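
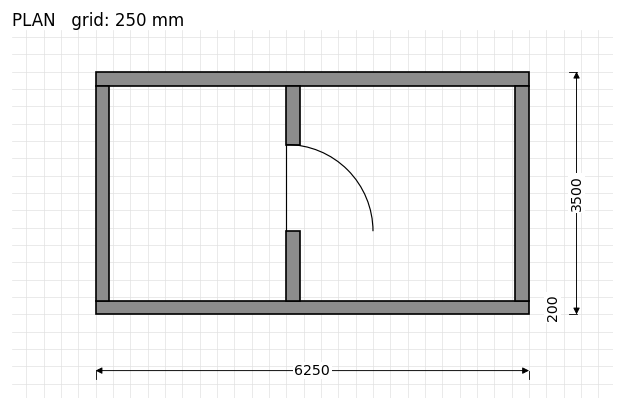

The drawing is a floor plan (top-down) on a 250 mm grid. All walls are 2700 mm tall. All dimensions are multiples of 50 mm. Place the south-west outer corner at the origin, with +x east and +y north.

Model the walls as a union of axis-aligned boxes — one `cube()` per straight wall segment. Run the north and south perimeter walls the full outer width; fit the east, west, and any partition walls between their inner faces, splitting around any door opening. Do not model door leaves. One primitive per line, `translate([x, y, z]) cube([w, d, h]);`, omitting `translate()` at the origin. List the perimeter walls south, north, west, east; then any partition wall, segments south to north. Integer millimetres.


cube([6250, 200, 2700]);
translate([0, 3300, 0]) cube([6250, 200, 2700]);
translate([0, 200, 0]) cube([200, 3100, 2700]);
translate([6050, 200, 0]) cube([200, 3100, 2700]);
translate([2750, 200, 0]) cube([200, 1000, 2700]);
translate([2750, 2450, 0]) cube([200, 850, 2700]);


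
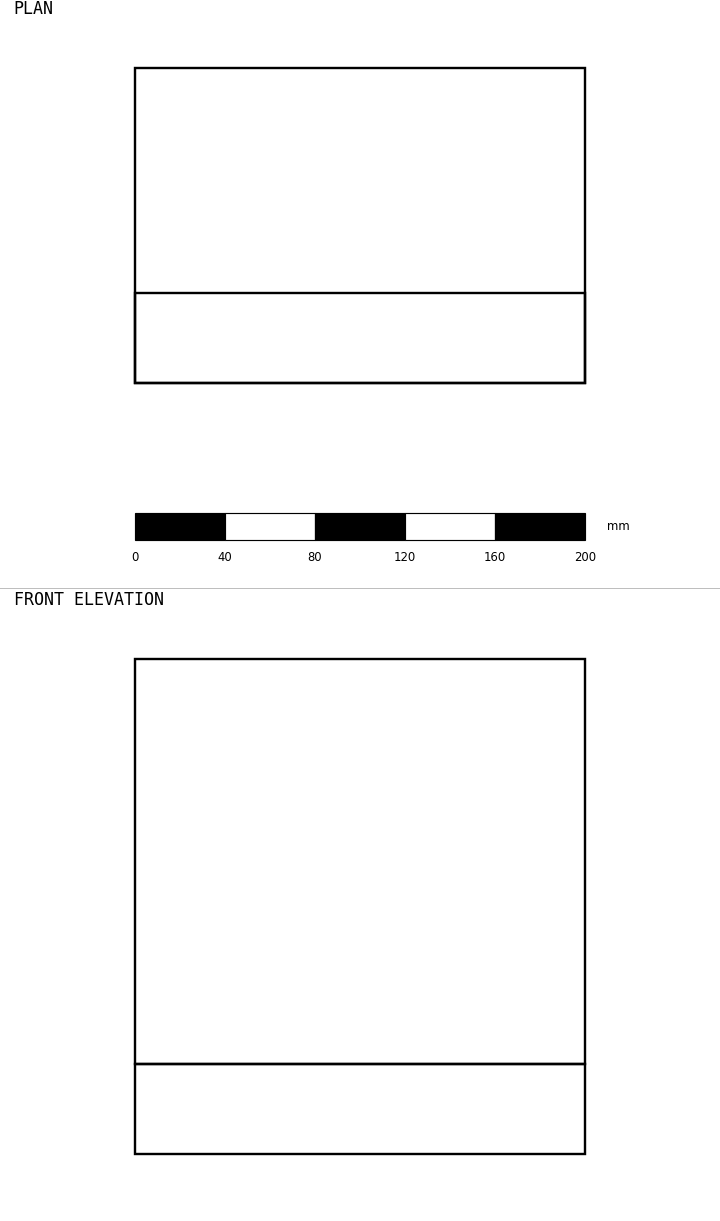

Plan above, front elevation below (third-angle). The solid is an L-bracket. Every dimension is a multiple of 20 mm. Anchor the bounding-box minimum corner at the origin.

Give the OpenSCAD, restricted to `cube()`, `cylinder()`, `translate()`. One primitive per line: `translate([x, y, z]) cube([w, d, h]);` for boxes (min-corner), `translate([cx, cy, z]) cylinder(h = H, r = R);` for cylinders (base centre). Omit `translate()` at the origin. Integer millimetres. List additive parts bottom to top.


cube([200, 140, 40]);
translate([0, 0, 40]) cube([200, 40, 180]);


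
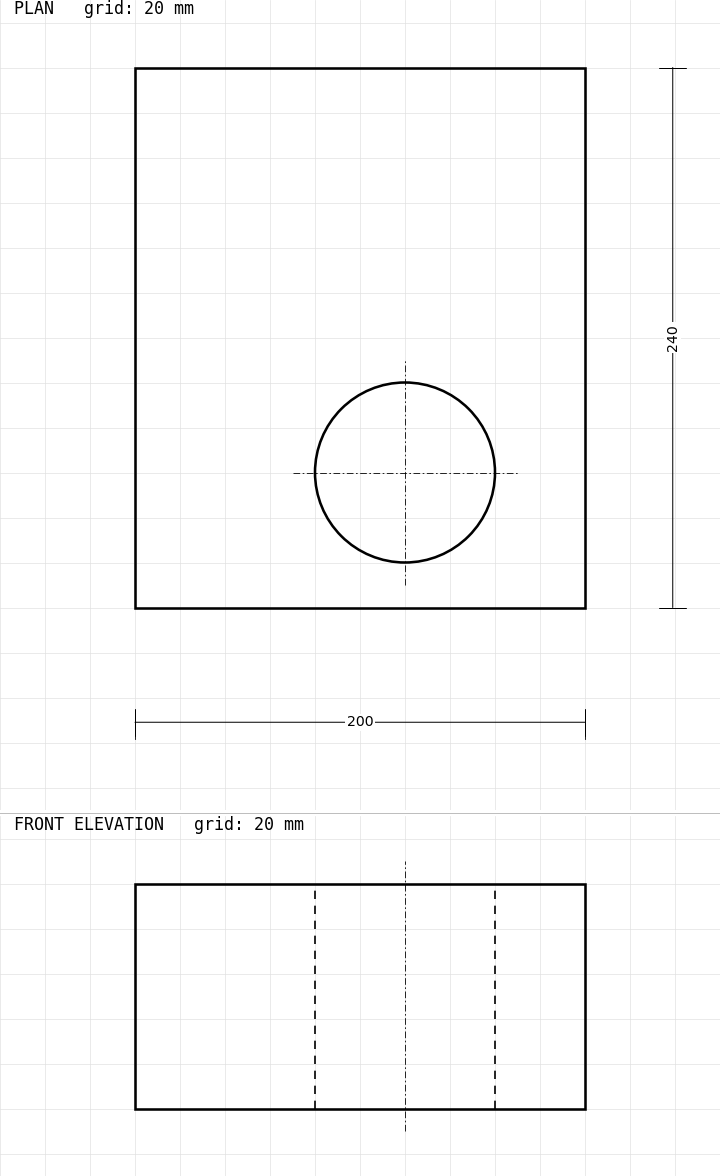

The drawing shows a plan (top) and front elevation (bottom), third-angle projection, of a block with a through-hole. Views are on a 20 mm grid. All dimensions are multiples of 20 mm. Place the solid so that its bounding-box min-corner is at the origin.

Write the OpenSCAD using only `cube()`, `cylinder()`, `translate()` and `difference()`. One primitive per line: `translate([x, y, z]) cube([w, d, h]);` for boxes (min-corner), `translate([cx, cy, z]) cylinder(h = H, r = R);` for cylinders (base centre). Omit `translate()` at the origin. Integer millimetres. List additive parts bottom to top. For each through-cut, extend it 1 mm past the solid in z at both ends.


difference() {
  cube([200, 240, 100]);
  translate([120, 60, -1]) cylinder(h = 102, r = 40);
}


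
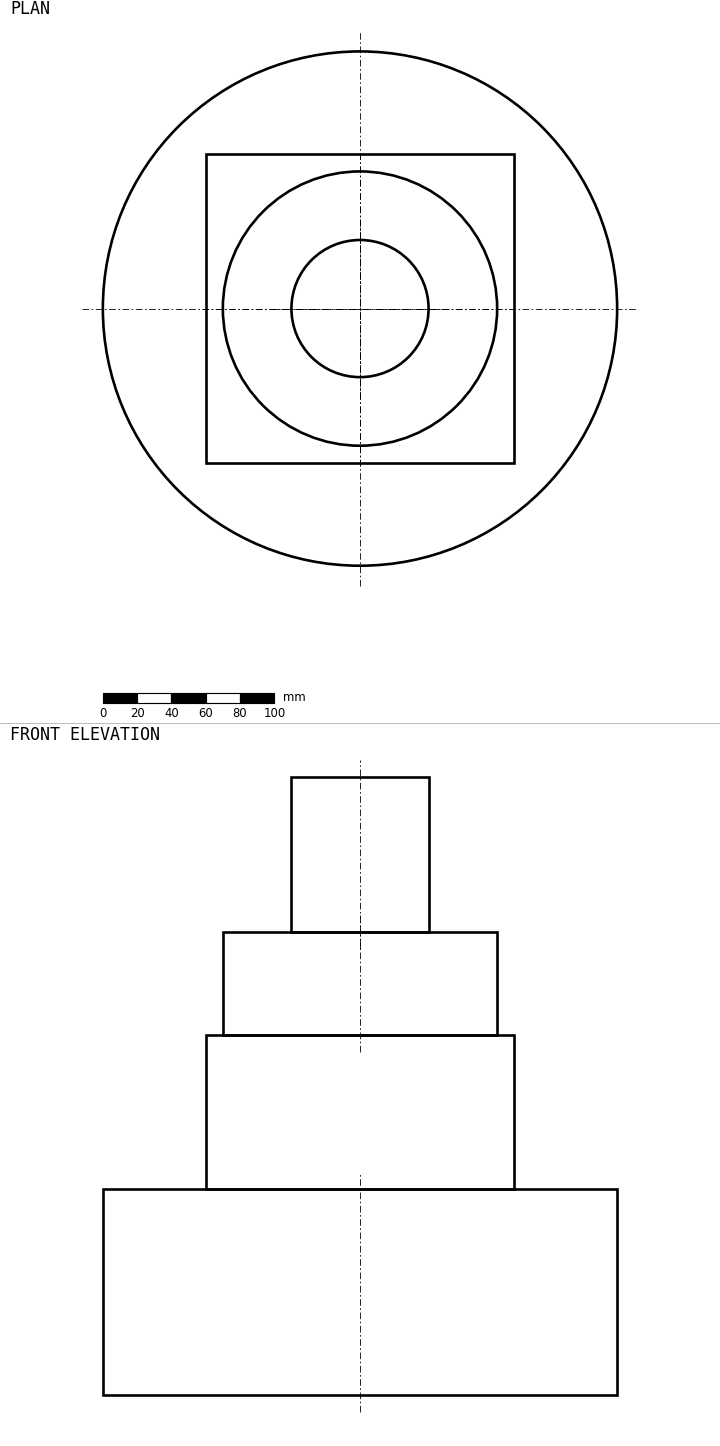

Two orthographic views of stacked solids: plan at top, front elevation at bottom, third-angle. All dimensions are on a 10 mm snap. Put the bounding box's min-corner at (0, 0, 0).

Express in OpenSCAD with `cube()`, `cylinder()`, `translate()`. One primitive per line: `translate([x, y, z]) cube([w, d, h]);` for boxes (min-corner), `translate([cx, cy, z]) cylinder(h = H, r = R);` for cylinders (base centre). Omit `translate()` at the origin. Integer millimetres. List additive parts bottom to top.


translate([150, 150, 0]) cylinder(h = 120, r = 150);
translate([60, 60, 120]) cube([180, 180, 90]);
translate([150, 150, 210]) cylinder(h = 60, r = 80);
translate([150, 150, 270]) cylinder(h = 90, r = 40);


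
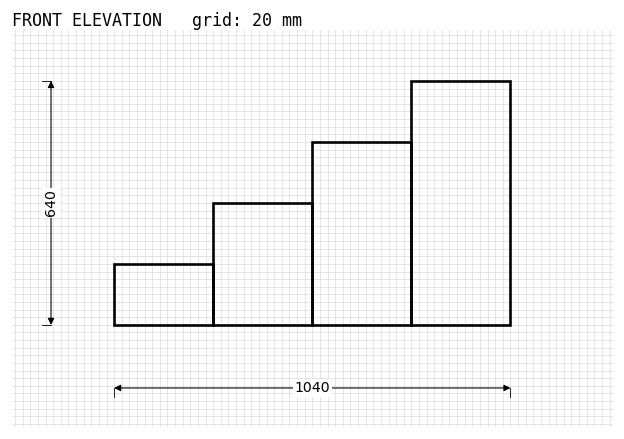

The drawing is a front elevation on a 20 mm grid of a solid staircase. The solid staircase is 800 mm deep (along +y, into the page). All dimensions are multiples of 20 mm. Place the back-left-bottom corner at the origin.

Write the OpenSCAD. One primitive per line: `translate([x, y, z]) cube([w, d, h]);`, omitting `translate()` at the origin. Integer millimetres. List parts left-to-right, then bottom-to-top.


cube([260, 800, 160]);
translate([260, 0, 0]) cube([260, 800, 320]);
translate([520, 0, 0]) cube([260, 800, 480]);
translate([780, 0, 0]) cube([260, 800, 640]);


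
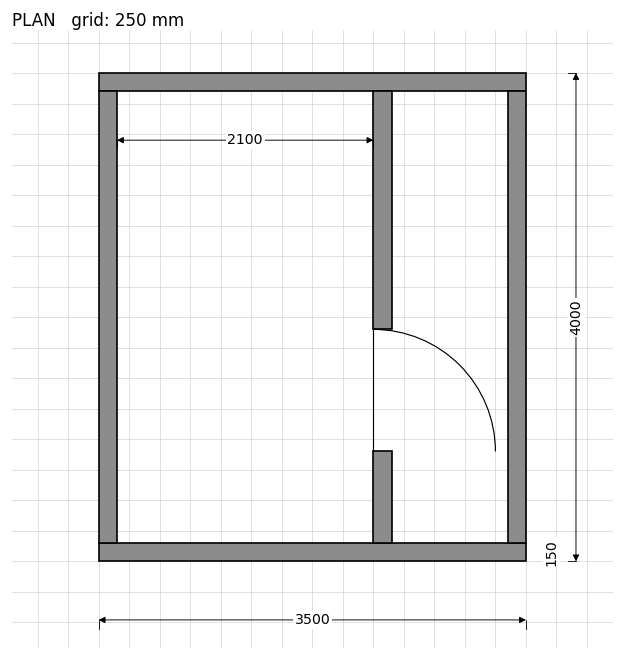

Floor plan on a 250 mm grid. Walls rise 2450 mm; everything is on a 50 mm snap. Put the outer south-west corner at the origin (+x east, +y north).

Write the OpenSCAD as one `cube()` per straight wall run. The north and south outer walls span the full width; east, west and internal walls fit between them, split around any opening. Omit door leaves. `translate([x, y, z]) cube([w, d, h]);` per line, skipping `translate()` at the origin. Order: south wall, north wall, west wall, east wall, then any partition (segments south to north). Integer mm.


cube([3500, 150, 2450]);
translate([0, 3850, 0]) cube([3500, 150, 2450]);
translate([0, 150, 0]) cube([150, 3700, 2450]);
translate([3350, 150, 0]) cube([150, 3700, 2450]);
translate([2250, 150, 0]) cube([150, 750, 2450]);
translate([2250, 1900, 0]) cube([150, 1950, 2450]);


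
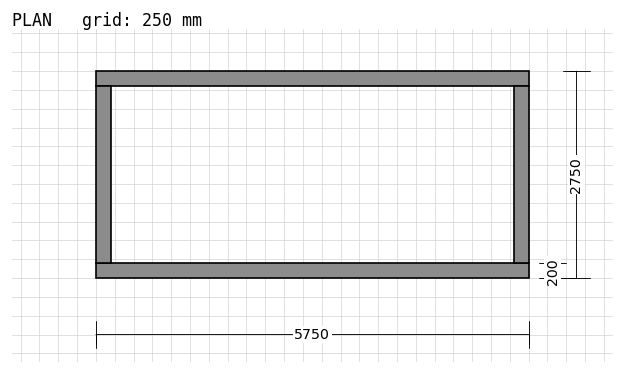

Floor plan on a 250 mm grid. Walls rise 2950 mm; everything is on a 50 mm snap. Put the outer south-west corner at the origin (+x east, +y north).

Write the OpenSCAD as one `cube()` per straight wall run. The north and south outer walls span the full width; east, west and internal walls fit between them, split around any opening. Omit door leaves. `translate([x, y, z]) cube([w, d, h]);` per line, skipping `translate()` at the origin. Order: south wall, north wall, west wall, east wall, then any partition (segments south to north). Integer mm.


cube([5750, 200, 2950]);
translate([0, 2550, 0]) cube([5750, 200, 2950]);
translate([0, 200, 0]) cube([200, 2350, 2950]);
translate([5550, 200, 0]) cube([200, 2350, 2950]);


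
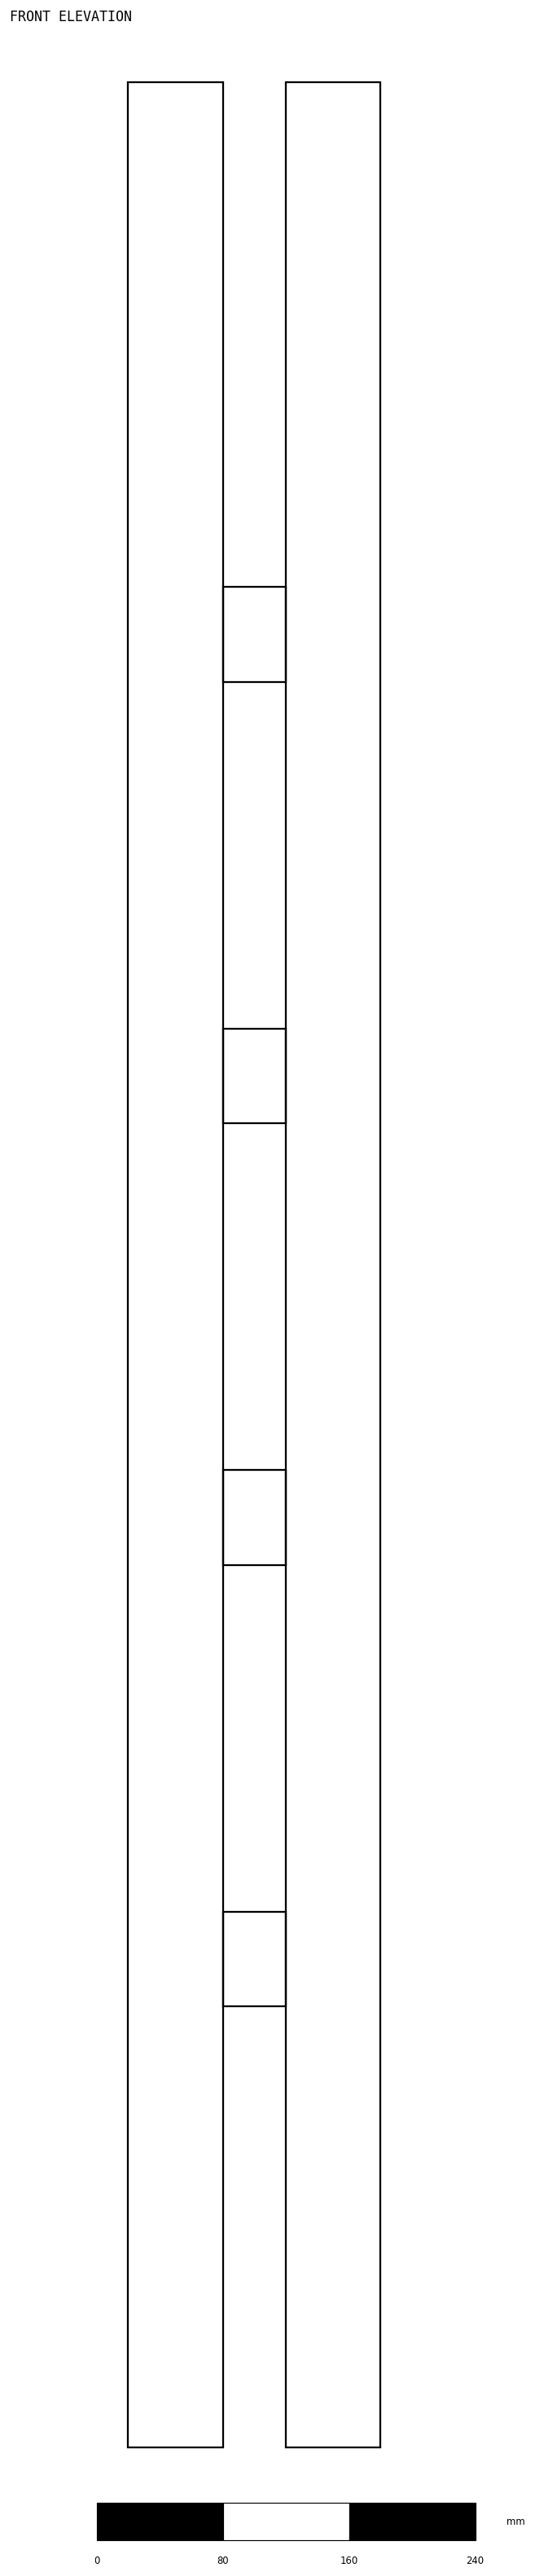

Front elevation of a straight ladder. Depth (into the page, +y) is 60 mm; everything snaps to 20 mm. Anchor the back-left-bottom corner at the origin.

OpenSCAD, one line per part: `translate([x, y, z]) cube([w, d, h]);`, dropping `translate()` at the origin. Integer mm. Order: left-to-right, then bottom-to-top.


cube([60, 60, 1500]);
translate([60, 0, 280]) cube([40, 60, 60]);
translate([60, 0, 560]) cube([40, 60, 60]);
translate([60, 0, 840]) cube([40, 60, 60]);
translate([60, 0, 1120]) cube([40, 60, 60]);
translate([100, 0, 0]) cube([60, 60, 1500]);


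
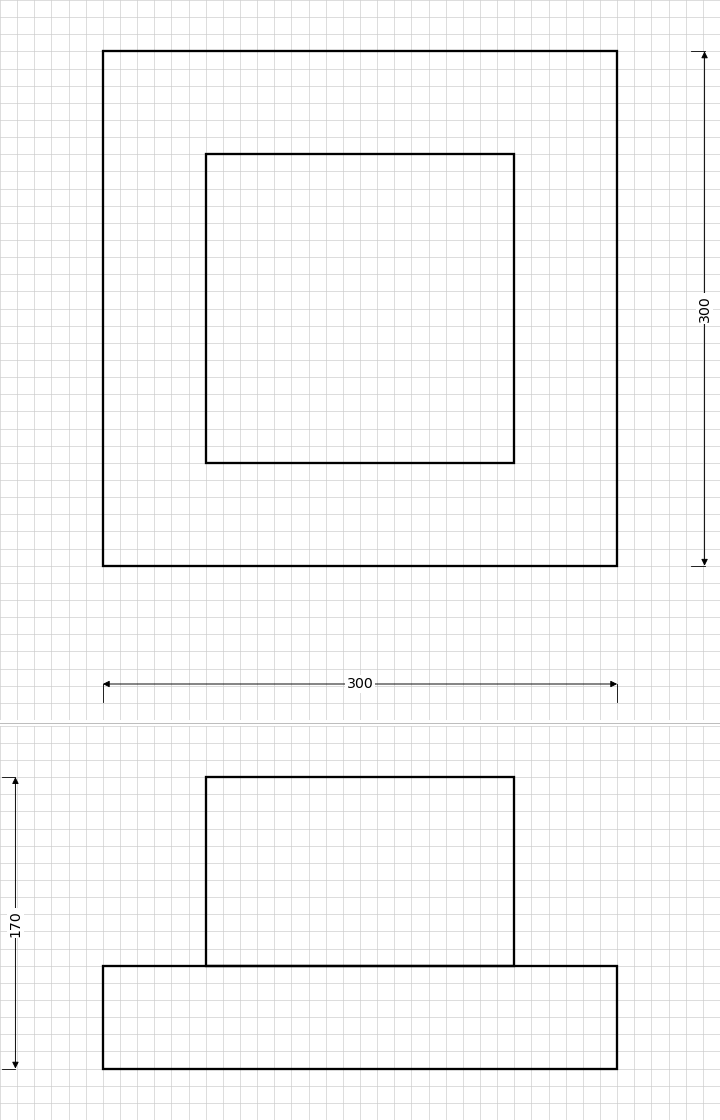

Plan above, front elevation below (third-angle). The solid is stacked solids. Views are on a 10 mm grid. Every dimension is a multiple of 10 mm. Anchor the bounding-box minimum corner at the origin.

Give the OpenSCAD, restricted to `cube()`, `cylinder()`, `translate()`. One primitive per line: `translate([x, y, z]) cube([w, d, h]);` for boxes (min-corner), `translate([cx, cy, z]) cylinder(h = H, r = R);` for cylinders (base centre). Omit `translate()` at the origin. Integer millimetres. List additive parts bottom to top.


cube([300, 300, 60]);
translate([60, 60, 60]) cube([180, 180, 110]);


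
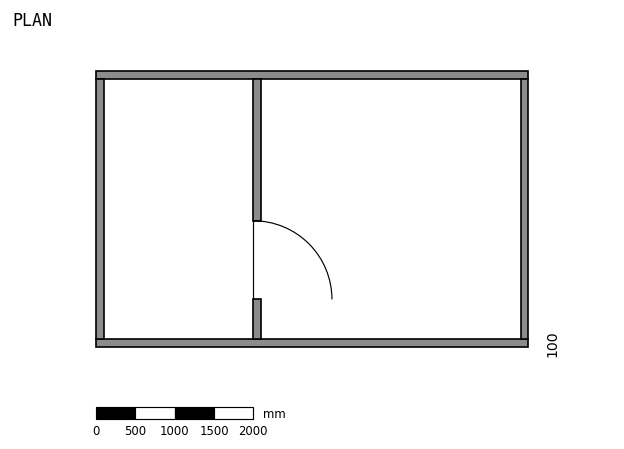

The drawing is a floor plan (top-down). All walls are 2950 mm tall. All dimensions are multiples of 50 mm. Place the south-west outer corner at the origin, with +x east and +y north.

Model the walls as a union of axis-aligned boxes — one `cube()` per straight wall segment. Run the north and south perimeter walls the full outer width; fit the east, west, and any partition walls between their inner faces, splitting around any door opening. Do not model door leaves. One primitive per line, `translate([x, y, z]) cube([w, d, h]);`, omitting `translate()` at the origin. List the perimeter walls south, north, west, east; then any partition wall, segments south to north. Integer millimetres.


cube([5500, 100, 2950]);
translate([0, 3400, 0]) cube([5500, 100, 2950]);
translate([0, 100, 0]) cube([100, 3300, 2950]);
translate([5400, 100, 0]) cube([100, 3300, 2950]);
translate([2000, 100, 0]) cube([100, 500, 2950]);
translate([2000, 1600, 0]) cube([100, 1800, 2950]);


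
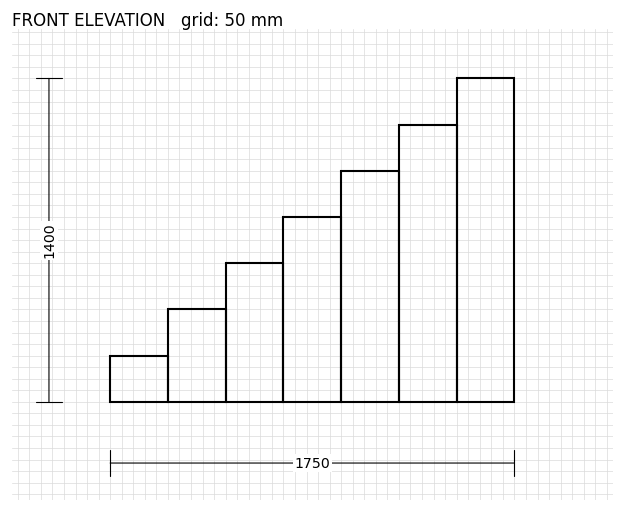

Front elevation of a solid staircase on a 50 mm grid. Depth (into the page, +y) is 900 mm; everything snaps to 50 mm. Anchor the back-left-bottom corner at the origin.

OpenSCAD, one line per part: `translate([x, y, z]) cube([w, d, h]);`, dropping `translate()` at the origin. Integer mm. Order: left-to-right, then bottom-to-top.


cube([250, 900, 200]);
translate([250, 0, 0]) cube([250, 900, 400]);
translate([500, 0, 0]) cube([250, 900, 600]);
translate([750, 0, 0]) cube([250, 900, 800]);
translate([1000, 0, 0]) cube([250, 900, 1000]);
translate([1250, 0, 0]) cube([250, 900, 1200]);
translate([1500, 0, 0]) cube([250, 900, 1400]);


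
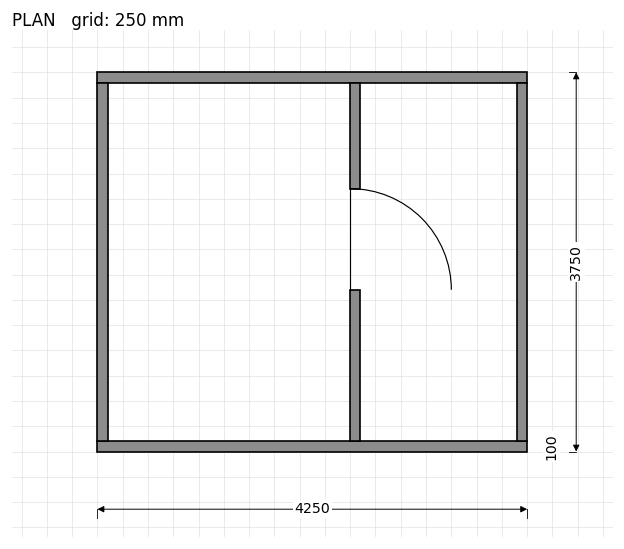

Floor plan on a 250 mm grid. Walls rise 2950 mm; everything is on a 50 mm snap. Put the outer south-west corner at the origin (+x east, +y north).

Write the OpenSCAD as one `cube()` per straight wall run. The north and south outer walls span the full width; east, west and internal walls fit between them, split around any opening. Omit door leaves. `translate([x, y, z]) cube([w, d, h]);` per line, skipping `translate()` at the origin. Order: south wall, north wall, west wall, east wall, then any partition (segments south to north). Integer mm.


cube([4250, 100, 2950]);
translate([0, 3650, 0]) cube([4250, 100, 2950]);
translate([0, 100, 0]) cube([100, 3550, 2950]);
translate([4150, 100, 0]) cube([100, 3550, 2950]);
translate([2500, 100, 0]) cube([100, 1500, 2950]);
translate([2500, 2600, 0]) cube([100, 1050, 2950]);


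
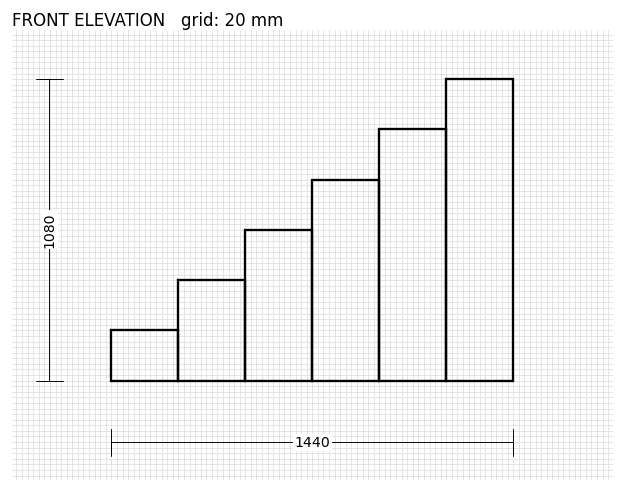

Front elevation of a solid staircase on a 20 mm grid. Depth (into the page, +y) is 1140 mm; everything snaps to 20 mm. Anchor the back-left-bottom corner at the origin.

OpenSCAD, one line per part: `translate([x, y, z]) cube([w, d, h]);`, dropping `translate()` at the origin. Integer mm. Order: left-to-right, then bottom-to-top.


cube([240, 1140, 180]);
translate([240, 0, 0]) cube([240, 1140, 360]);
translate([480, 0, 0]) cube([240, 1140, 540]);
translate([720, 0, 0]) cube([240, 1140, 720]);
translate([960, 0, 0]) cube([240, 1140, 900]);
translate([1200, 0, 0]) cube([240, 1140, 1080]);


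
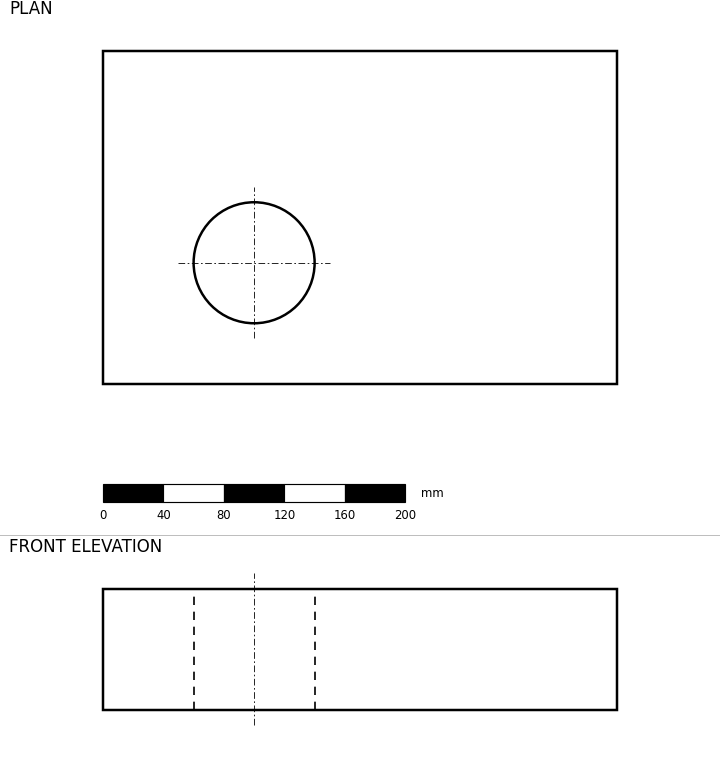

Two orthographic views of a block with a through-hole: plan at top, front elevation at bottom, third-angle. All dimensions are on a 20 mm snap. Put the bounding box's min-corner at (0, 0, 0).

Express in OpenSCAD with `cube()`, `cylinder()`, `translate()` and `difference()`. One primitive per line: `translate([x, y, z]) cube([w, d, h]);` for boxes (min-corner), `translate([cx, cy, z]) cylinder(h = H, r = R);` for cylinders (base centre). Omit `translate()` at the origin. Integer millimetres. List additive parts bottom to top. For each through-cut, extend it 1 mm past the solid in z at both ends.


difference() {
  cube([340, 220, 80]);
  translate([100, 80, -1]) cylinder(h = 82, r = 40);
}


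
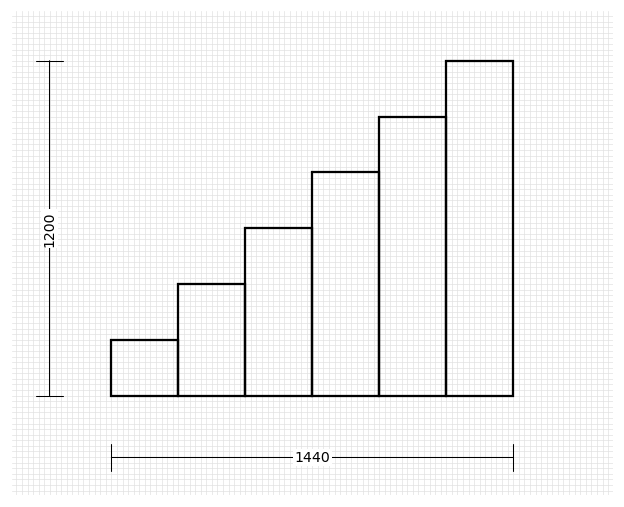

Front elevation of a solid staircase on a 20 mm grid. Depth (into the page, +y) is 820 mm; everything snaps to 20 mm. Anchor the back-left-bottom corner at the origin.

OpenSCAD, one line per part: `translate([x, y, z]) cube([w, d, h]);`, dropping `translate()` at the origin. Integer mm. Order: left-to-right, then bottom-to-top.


cube([240, 820, 200]);
translate([240, 0, 0]) cube([240, 820, 400]);
translate([480, 0, 0]) cube([240, 820, 600]);
translate([720, 0, 0]) cube([240, 820, 800]);
translate([960, 0, 0]) cube([240, 820, 1000]);
translate([1200, 0, 0]) cube([240, 820, 1200]);


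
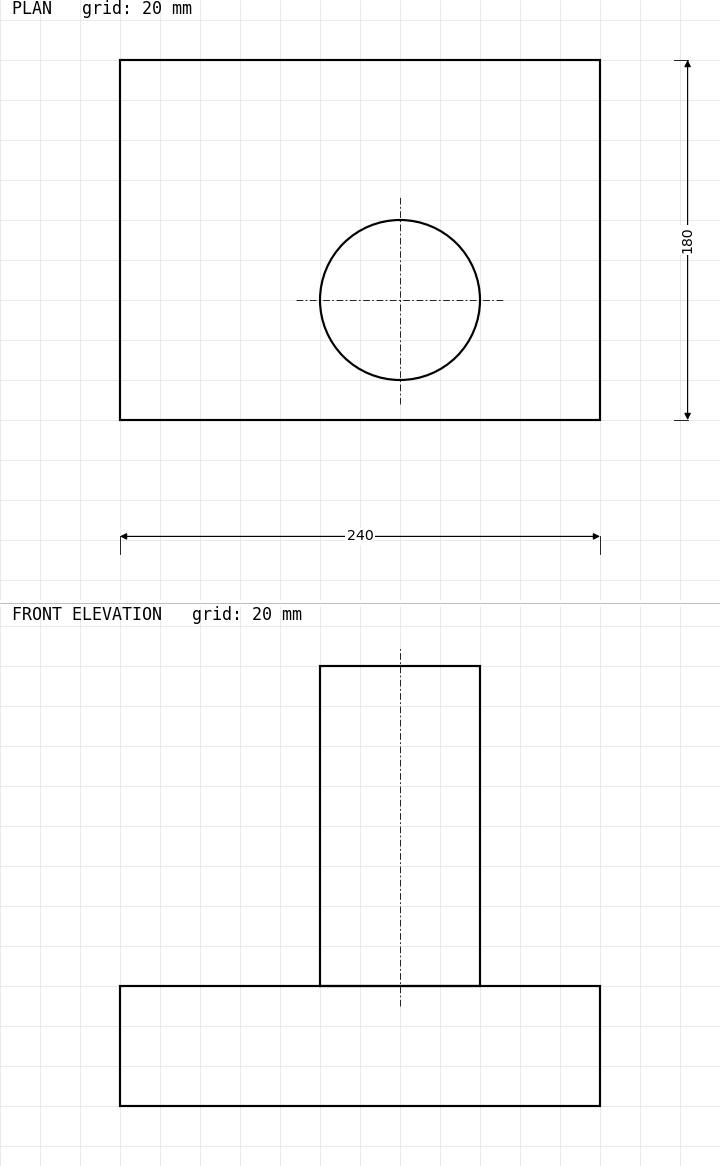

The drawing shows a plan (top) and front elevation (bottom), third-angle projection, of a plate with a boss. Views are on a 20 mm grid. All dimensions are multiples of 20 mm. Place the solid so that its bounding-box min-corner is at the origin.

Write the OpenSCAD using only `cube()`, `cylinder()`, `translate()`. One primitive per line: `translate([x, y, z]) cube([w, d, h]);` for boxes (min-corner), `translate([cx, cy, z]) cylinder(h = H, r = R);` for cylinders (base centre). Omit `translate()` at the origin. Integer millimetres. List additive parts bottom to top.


cube([240, 180, 60]);
translate([140, 60, 60]) cylinder(h = 160, r = 40);


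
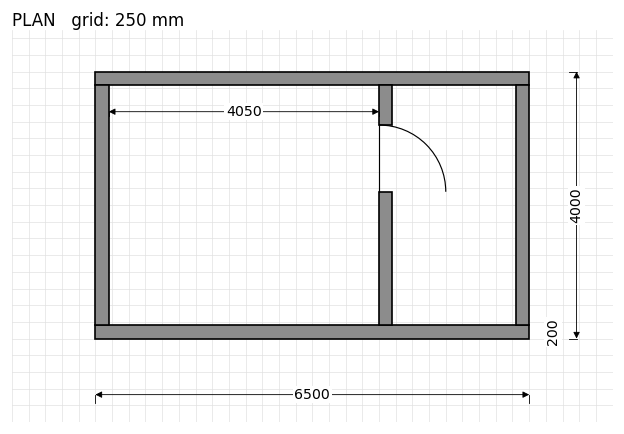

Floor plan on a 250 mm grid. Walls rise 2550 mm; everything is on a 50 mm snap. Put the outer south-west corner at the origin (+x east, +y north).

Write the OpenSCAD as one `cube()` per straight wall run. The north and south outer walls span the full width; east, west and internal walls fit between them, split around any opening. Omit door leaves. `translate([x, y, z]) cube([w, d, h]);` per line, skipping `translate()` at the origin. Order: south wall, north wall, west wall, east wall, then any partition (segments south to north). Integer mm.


cube([6500, 200, 2550]);
translate([0, 3800, 0]) cube([6500, 200, 2550]);
translate([0, 200, 0]) cube([200, 3600, 2550]);
translate([6300, 200, 0]) cube([200, 3600, 2550]);
translate([4250, 200, 0]) cube([200, 2000, 2550]);
translate([4250, 3200, 0]) cube([200, 600, 2550]);


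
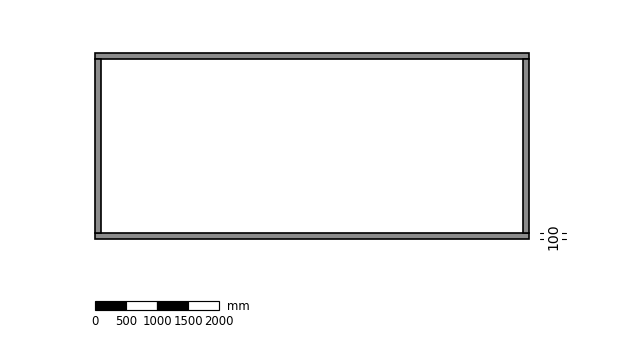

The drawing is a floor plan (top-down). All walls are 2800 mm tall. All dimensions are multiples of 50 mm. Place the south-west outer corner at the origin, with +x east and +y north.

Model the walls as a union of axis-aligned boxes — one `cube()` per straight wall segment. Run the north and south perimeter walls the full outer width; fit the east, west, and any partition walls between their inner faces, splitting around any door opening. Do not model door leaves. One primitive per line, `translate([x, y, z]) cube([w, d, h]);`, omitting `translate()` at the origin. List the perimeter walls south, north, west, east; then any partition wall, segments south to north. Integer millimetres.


cube([7000, 100, 2800]);
translate([0, 2900, 0]) cube([7000, 100, 2800]);
translate([0, 100, 0]) cube([100, 2800, 2800]);
translate([6900, 100, 0]) cube([100, 2800, 2800]);


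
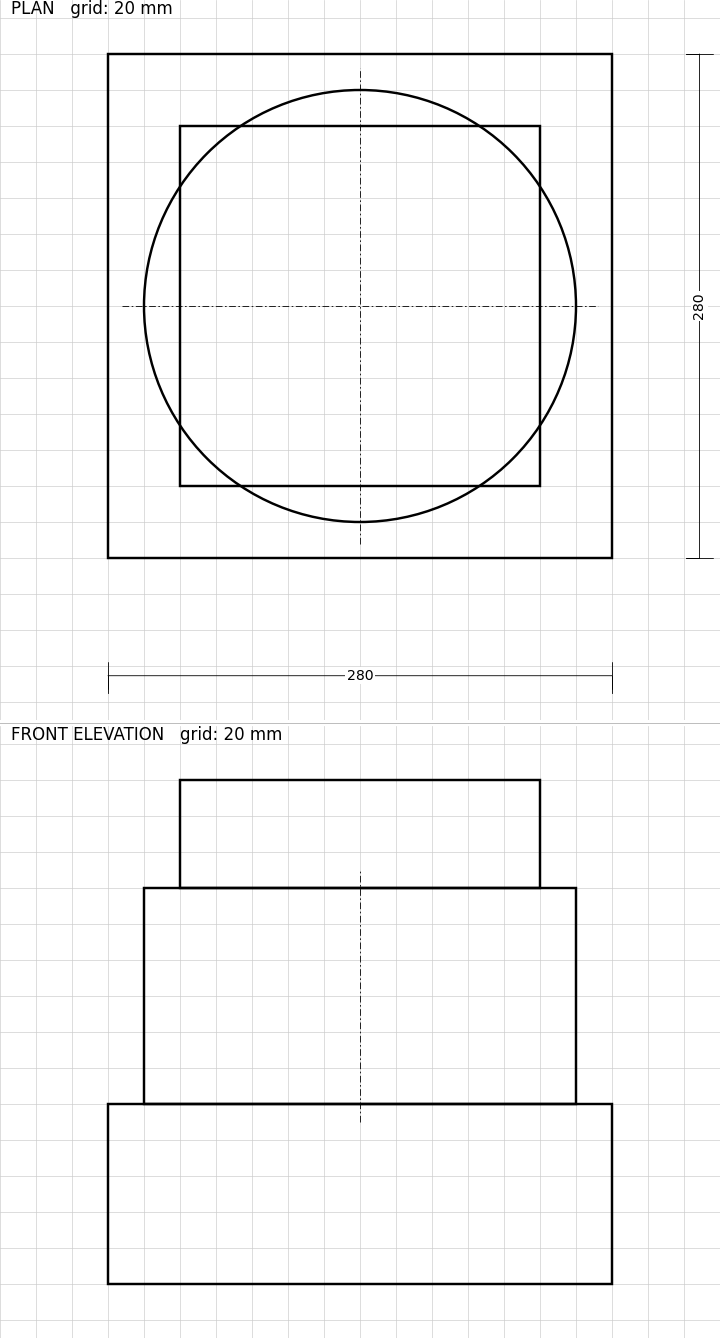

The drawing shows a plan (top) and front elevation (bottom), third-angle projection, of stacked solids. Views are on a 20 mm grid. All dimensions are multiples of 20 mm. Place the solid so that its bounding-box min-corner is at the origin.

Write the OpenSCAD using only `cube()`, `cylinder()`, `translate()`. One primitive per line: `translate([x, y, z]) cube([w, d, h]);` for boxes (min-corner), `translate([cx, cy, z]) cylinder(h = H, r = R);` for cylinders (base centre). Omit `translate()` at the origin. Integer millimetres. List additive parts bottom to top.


cube([280, 280, 100]);
translate([140, 140, 100]) cylinder(h = 120, r = 120);
translate([40, 40, 220]) cube([200, 200, 60]);


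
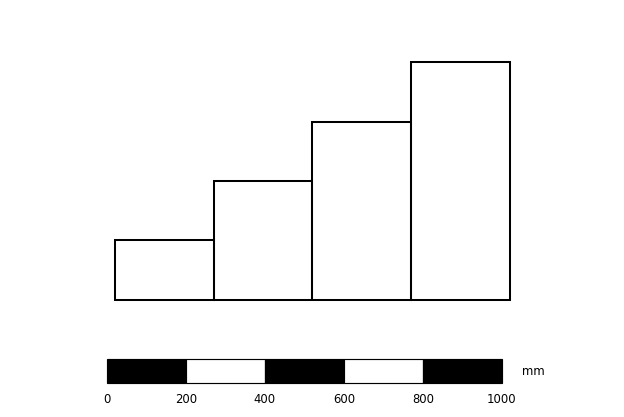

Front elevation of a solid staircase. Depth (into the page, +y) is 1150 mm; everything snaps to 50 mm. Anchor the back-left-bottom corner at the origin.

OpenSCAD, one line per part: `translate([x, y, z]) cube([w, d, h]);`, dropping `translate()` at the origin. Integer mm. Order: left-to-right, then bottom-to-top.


cube([250, 1150, 150]);
translate([250, 0, 0]) cube([250, 1150, 300]);
translate([500, 0, 0]) cube([250, 1150, 450]);
translate([750, 0, 0]) cube([250, 1150, 600]);


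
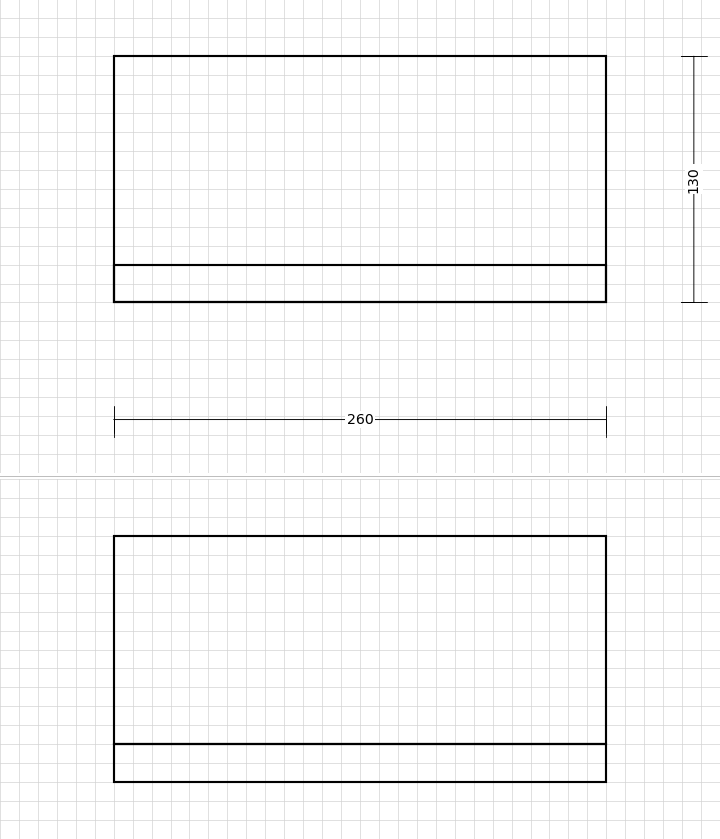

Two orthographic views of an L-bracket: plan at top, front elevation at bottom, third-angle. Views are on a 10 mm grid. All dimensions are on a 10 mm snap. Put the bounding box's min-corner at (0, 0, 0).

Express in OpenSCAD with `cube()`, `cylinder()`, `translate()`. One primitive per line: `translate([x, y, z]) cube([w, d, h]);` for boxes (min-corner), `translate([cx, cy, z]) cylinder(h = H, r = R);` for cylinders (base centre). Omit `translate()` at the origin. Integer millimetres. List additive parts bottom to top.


cube([260, 130, 20]);
translate([0, 0, 20]) cube([260, 20, 110]);


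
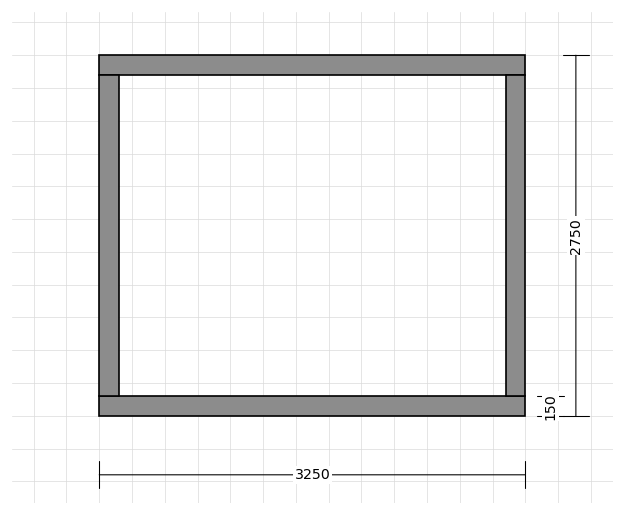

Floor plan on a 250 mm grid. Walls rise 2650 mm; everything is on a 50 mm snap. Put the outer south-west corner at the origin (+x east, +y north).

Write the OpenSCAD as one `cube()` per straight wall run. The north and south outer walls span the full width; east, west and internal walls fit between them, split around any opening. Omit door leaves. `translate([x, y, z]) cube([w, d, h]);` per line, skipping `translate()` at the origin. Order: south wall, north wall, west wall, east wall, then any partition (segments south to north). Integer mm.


cube([3250, 150, 2650]);
translate([0, 2600, 0]) cube([3250, 150, 2650]);
translate([0, 150, 0]) cube([150, 2450, 2650]);
translate([3100, 150, 0]) cube([150, 2450, 2650]);


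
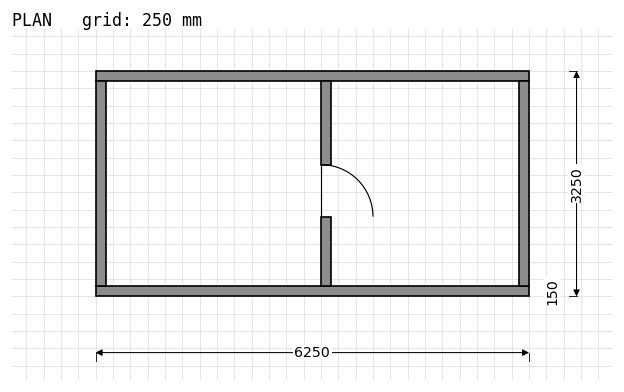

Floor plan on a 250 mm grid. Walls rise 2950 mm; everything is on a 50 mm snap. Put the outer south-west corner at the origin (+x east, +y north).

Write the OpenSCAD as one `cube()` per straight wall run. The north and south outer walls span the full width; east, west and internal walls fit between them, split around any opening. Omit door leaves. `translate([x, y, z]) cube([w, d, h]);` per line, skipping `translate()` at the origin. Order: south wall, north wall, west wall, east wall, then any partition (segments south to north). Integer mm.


cube([6250, 150, 2950]);
translate([0, 3100, 0]) cube([6250, 150, 2950]);
translate([0, 150, 0]) cube([150, 2950, 2950]);
translate([6100, 150, 0]) cube([150, 2950, 2950]);
translate([3250, 150, 0]) cube([150, 1000, 2950]);
translate([3250, 1900, 0]) cube([150, 1200, 2950]);


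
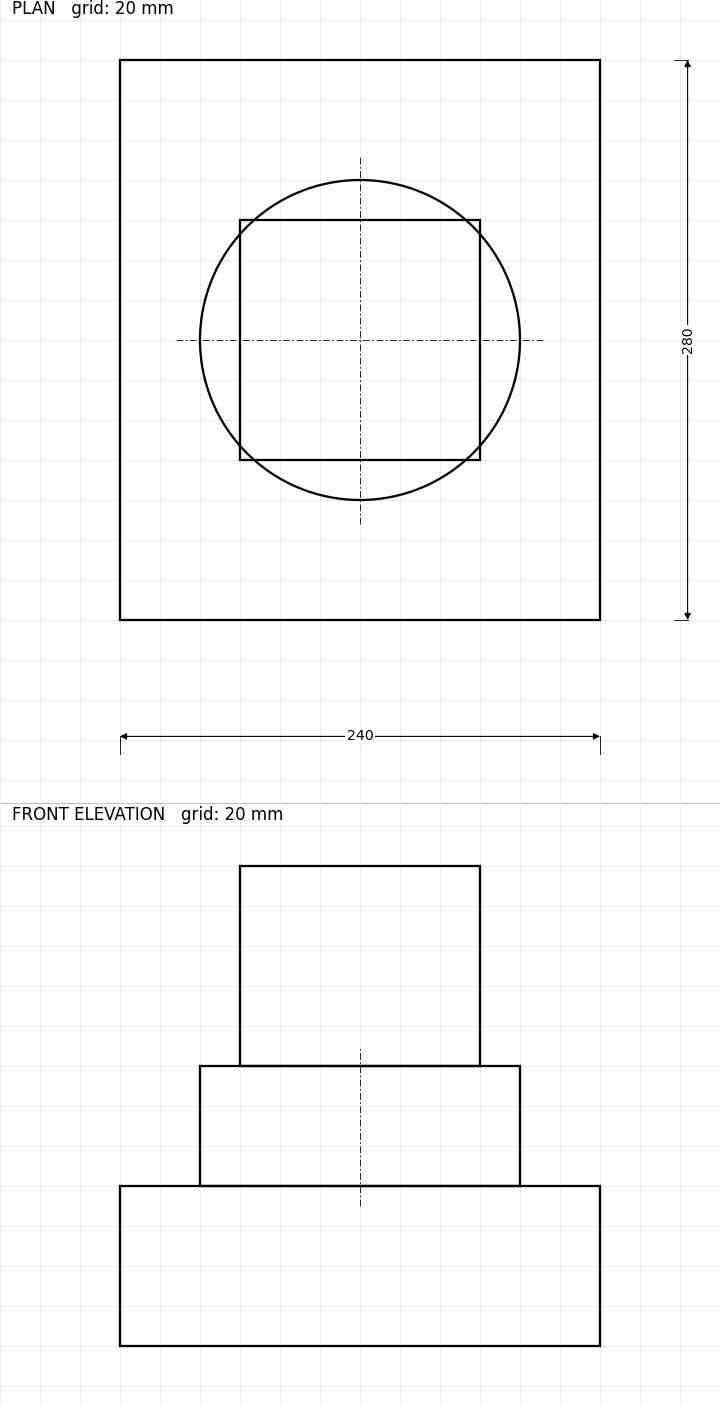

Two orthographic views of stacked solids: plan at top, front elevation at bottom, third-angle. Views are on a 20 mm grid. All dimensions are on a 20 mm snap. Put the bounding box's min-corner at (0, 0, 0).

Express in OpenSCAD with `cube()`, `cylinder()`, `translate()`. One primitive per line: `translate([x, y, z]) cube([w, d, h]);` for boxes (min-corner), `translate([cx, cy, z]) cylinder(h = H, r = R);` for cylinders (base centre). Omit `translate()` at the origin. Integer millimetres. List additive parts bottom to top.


cube([240, 280, 80]);
translate([120, 140, 80]) cylinder(h = 60, r = 80);
translate([60, 80, 140]) cube([120, 120, 100]);


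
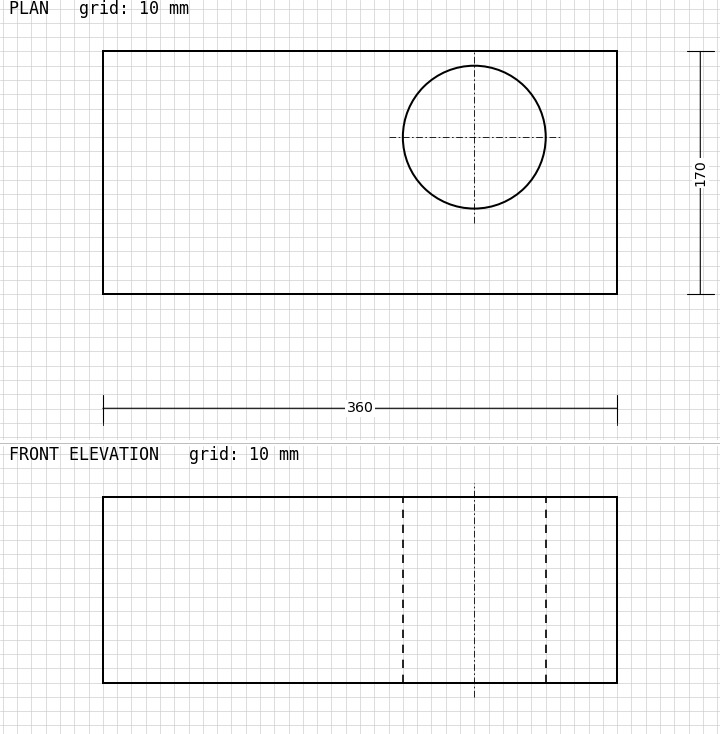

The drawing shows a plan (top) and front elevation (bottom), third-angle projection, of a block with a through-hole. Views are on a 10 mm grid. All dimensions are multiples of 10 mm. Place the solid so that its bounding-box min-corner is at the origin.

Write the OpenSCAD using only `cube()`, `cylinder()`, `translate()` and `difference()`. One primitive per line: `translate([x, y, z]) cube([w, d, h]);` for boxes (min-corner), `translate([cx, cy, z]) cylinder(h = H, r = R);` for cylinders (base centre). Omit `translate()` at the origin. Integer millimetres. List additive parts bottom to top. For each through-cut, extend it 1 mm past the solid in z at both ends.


difference() {
  cube([360, 170, 130]);
  translate([260, 110, -1]) cylinder(h = 132, r = 50);
}


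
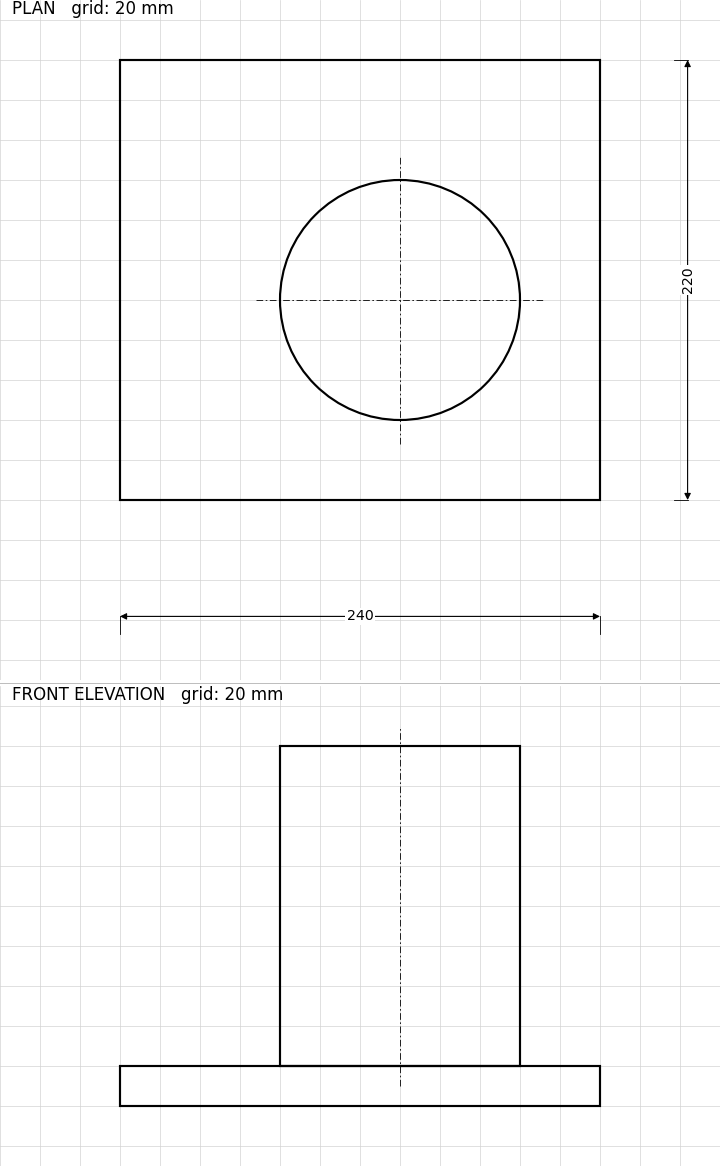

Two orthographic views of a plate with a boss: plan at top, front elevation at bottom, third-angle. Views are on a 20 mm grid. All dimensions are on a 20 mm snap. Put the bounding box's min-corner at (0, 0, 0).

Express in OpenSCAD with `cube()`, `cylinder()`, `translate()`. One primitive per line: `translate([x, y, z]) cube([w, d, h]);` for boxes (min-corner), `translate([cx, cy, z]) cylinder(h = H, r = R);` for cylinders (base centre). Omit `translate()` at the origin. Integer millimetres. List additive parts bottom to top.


cube([240, 220, 20]);
translate([140, 100, 20]) cylinder(h = 160, r = 60);


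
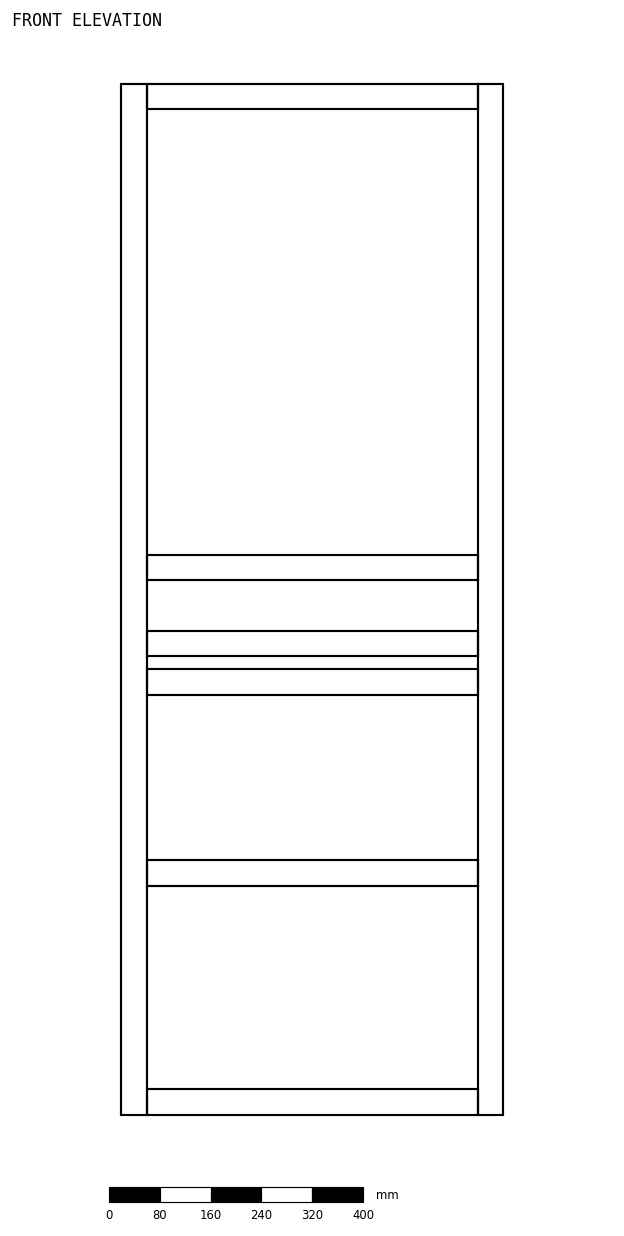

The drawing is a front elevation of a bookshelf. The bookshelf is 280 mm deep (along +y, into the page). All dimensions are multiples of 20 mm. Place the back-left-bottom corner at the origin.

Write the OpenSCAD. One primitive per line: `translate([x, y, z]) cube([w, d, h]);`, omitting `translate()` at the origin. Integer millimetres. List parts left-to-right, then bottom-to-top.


cube([40, 280, 1620]);
translate([40, 0, 0]) cube([520, 280, 40]);
translate([40, 0, 360]) cube([520, 280, 40]);
translate([40, 0, 660]) cube([520, 280, 40]);
translate([40, 0, 720]) cube([520, 280, 40]);
translate([40, 0, 840]) cube([520, 280, 40]);
translate([40, 0, 1580]) cube([520, 280, 40]);
translate([560, 0, 0]) cube([40, 280, 1620]);


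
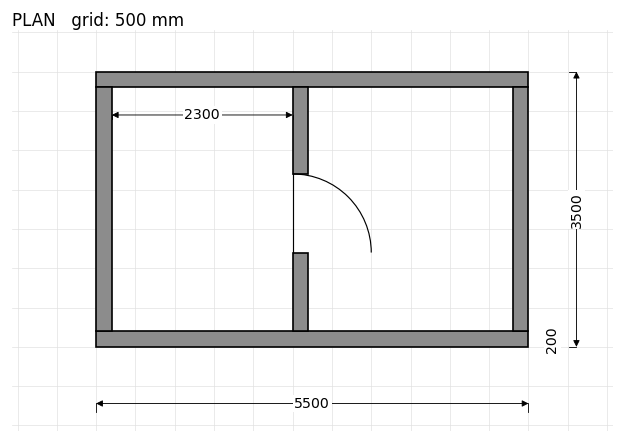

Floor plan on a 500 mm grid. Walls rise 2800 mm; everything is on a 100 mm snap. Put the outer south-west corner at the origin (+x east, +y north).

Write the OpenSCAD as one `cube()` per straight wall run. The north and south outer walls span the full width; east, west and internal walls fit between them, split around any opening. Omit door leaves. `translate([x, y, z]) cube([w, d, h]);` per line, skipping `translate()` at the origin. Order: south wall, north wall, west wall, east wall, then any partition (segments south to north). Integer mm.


cube([5500, 200, 2800]);
translate([0, 3300, 0]) cube([5500, 200, 2800]);
translate([0, 200, 0]) cube([200, 3100, 2800]);
translate([5300, 200, 0]) cube([200, 3100, 2800]);
translate([2500, 200, 0]) cube([200, 1000, 2800]);
translate([2500, 2200, 0]) cube([200, 1100, 2800]);


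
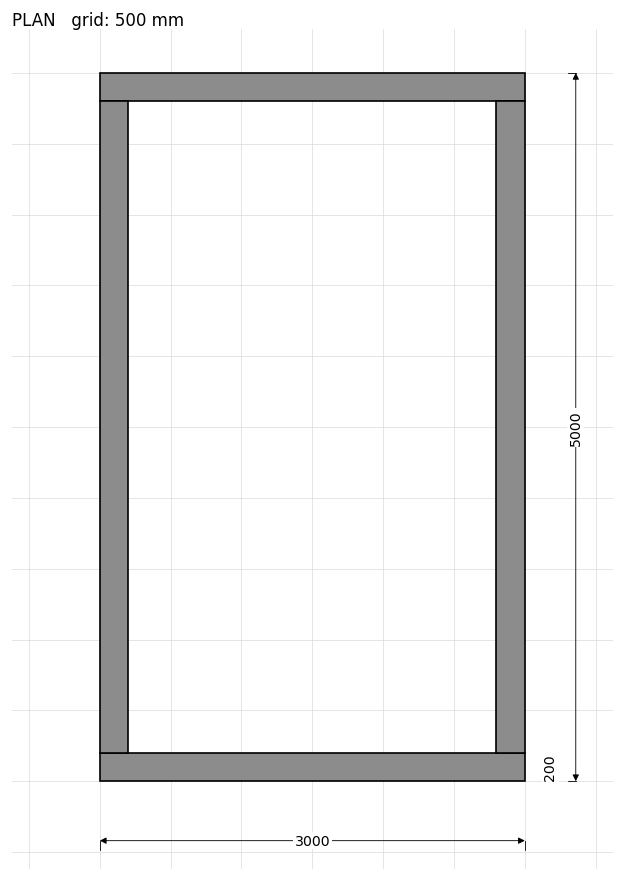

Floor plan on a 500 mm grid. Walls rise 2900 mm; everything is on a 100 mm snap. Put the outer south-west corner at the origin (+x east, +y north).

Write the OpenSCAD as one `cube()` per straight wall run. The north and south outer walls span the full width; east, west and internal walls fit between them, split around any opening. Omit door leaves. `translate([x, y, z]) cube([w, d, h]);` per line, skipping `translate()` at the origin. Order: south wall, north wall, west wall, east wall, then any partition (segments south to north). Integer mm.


cube([3000, 200, 2900]);
translate([0, 4800, 0]) cube([3000, 200, 2900]);
translate([0, 200, 0]) cube([200, 4600, 2900]);
translate([2800, 200, 0]) cube([200, 4600, 2900]);


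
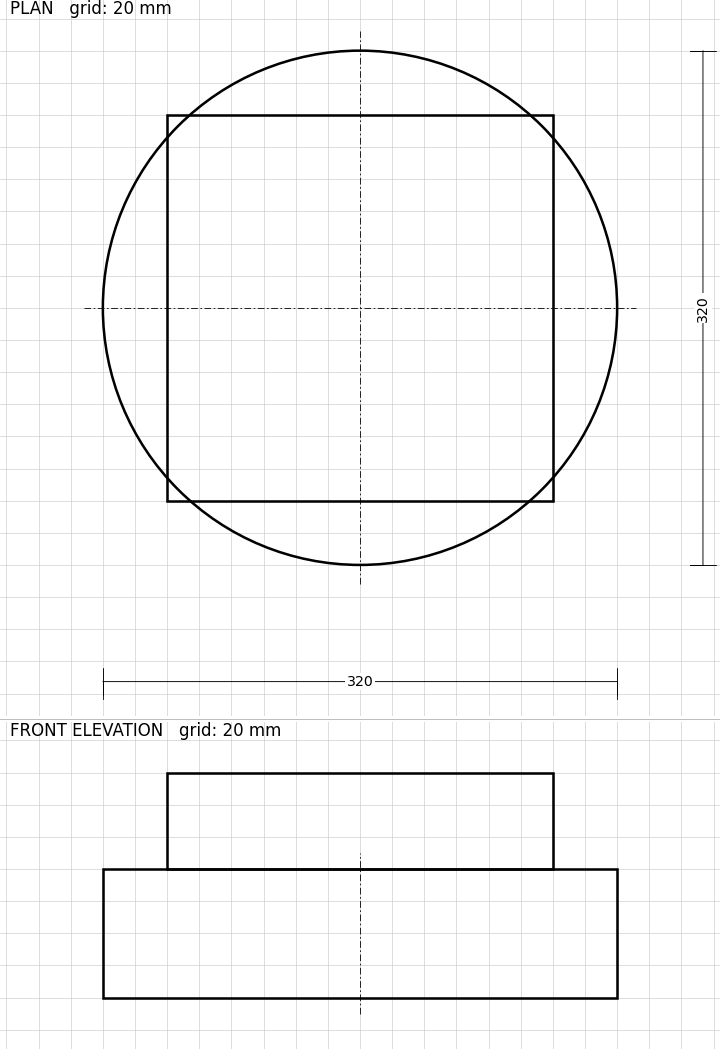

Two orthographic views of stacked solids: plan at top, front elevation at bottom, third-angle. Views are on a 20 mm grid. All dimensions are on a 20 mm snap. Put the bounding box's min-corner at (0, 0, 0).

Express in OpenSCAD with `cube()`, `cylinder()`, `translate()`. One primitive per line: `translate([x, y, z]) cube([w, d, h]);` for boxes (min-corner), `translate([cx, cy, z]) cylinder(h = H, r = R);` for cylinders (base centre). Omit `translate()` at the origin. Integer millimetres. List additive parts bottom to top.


translate([160, 160, 0]) cylinder(h = 80, r = 160);
translate([40, 40, 80]) cube([240, 240, 60]);


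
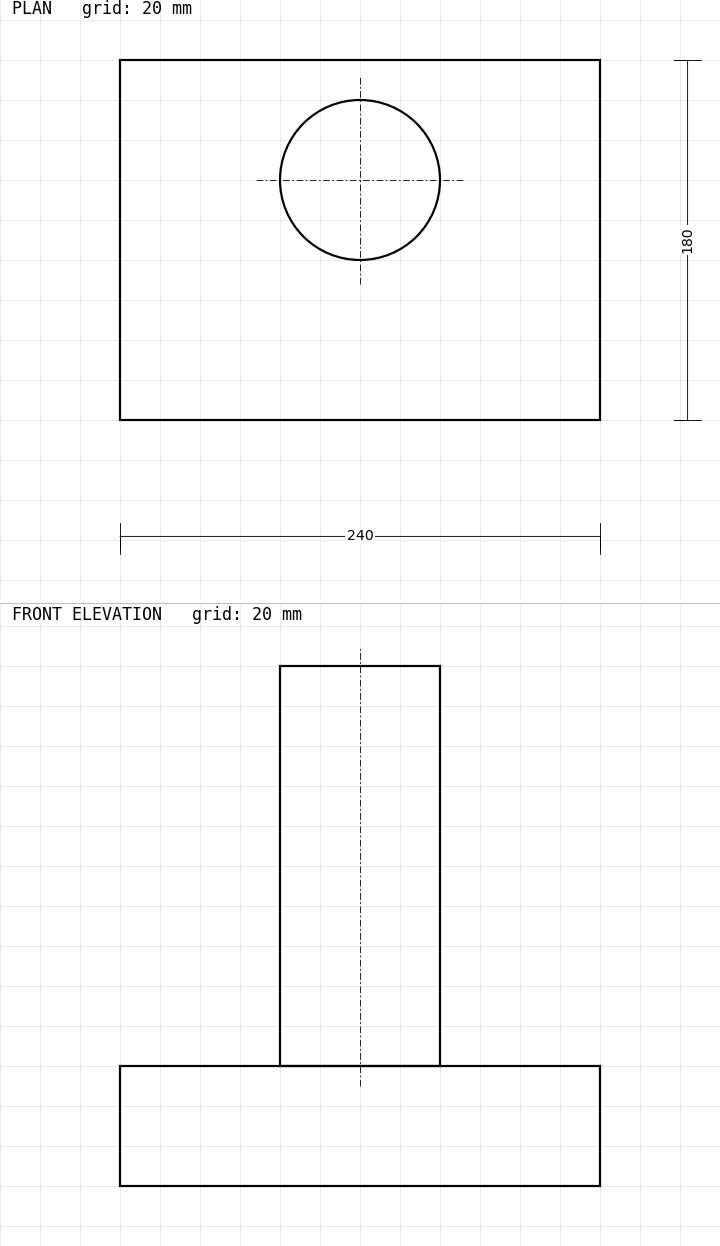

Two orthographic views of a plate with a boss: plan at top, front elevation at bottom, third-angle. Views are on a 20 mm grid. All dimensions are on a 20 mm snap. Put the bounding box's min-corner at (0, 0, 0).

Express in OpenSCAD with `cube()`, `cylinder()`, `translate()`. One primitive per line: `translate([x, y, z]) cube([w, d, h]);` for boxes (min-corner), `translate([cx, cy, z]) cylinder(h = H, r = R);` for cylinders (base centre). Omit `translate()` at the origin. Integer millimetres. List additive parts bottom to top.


cube([240, 180, 60]);
translate([120, 120, 60]) cylinder(h = 200, r = 40);


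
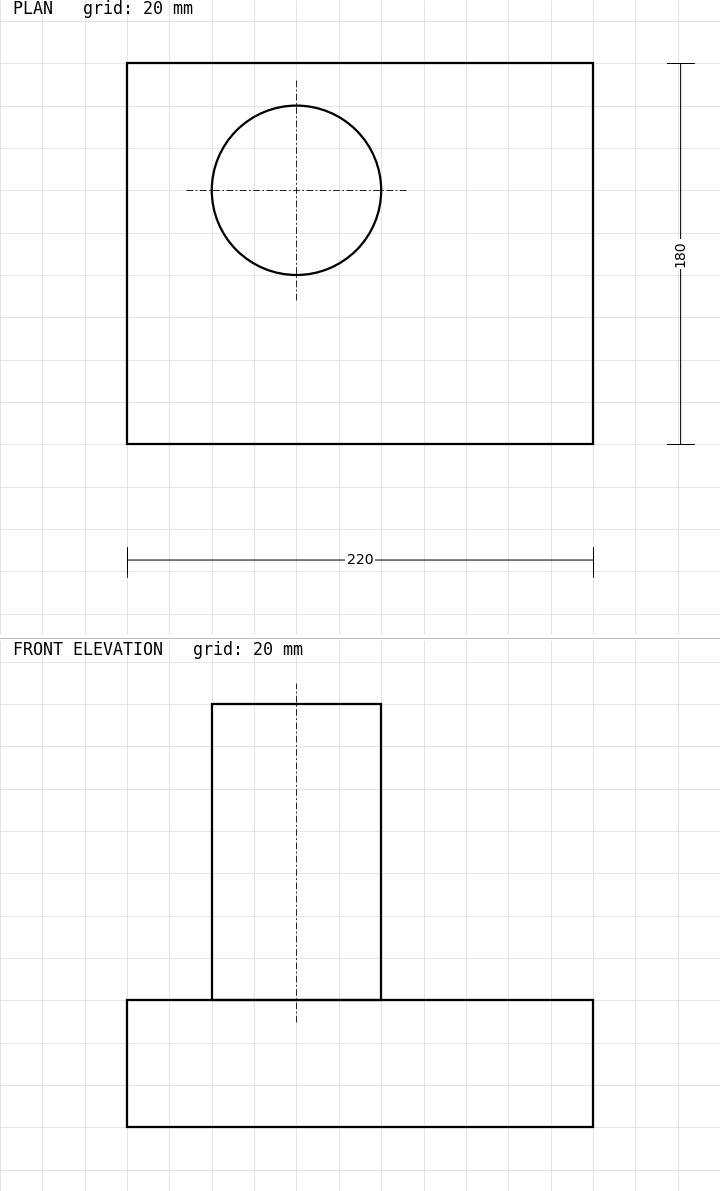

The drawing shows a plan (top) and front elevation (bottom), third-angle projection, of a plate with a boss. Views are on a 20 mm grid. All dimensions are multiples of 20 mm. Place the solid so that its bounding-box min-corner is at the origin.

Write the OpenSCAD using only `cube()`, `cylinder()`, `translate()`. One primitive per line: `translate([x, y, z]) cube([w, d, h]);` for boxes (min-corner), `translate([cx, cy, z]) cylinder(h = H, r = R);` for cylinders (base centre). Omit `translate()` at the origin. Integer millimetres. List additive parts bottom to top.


cube([220, 180, 60]);
translate([80, 120, 60]) cylinder(h = 140, r = 40);


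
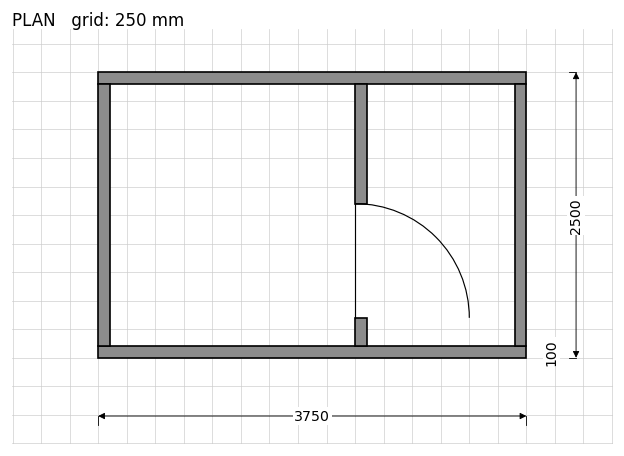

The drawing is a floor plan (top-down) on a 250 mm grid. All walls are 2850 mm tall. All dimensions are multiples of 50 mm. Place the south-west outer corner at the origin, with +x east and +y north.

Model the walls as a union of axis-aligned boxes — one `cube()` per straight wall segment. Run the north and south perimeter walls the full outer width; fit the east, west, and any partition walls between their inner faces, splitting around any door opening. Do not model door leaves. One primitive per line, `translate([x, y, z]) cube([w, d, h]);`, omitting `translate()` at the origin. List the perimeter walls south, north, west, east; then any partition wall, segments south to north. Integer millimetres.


cube([3750, 100, 2850]);
translate([0, 2400, 0]) cube([3750, 100, 2850]);
translate([0, 100, 0]) cube([100, 2300, 2850]);
translate([3650, 100, 0]) cube([100, 2300, 2850]);
translate([2250, 100, 0]) cube([100, 250, 2850]);
translate([2250, 1350, 0]) cube([100, 1050, 2850]);


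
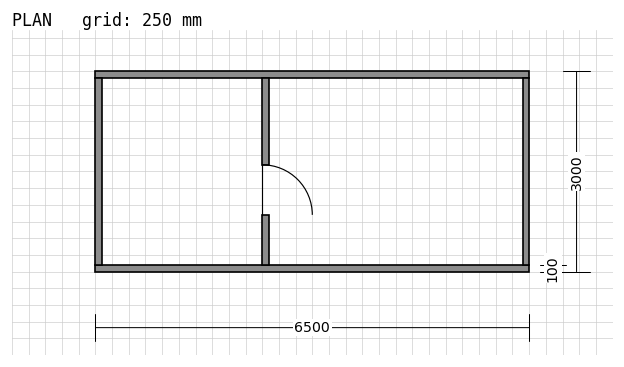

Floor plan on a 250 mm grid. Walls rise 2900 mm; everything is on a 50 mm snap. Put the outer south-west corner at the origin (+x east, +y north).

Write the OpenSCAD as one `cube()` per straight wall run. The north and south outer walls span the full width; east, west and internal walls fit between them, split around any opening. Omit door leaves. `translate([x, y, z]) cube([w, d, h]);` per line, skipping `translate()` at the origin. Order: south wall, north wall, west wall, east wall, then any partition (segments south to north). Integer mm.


cube([6500, 100, 2900]);
translate([0, 2900, 0]) cube([6500, 100, 2900]);
translate([0, 100, 0]) cube([100, 2800, 2900]);
translate([6400, 100, 0]) cube([100, 2800, 2900]);
translate([2500, 100, 0]) cube([100, 750, 2900]);
translate([2500, 1600, 0]) cube([100, 1300, 2900]);


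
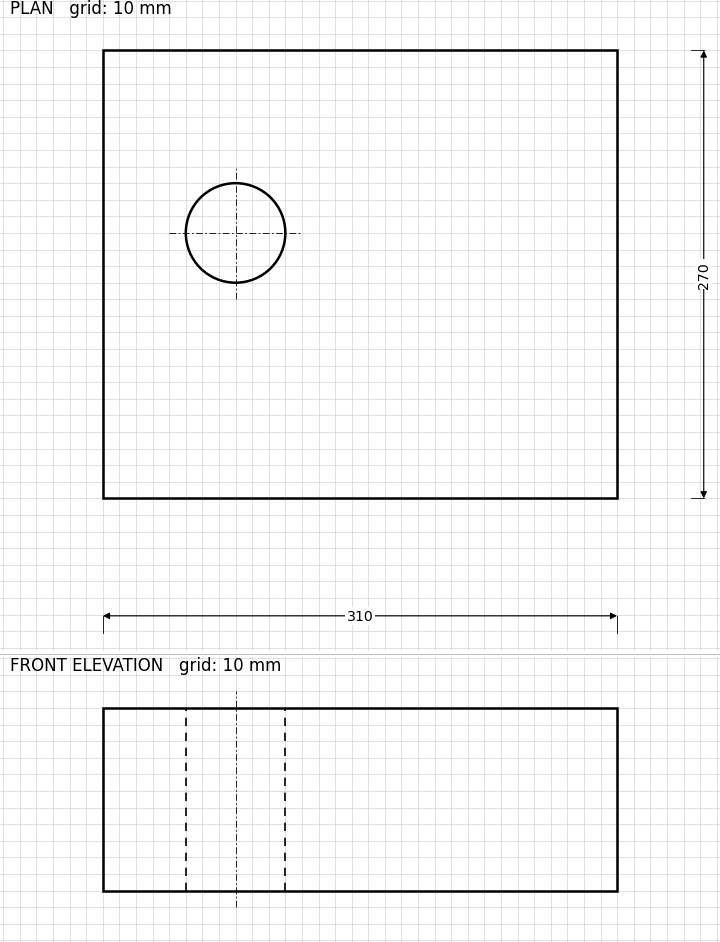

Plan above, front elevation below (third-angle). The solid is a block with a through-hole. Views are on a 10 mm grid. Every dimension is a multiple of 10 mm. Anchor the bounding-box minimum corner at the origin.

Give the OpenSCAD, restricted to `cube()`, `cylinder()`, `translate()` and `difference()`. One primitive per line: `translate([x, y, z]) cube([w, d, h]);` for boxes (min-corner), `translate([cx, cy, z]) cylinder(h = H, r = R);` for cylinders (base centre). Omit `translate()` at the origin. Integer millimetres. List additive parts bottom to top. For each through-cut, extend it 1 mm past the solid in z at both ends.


difference() {
  cube([310, 270, 110]);
  translate([80, 160, -1]) cylinder(h = 112, r = 30);
}


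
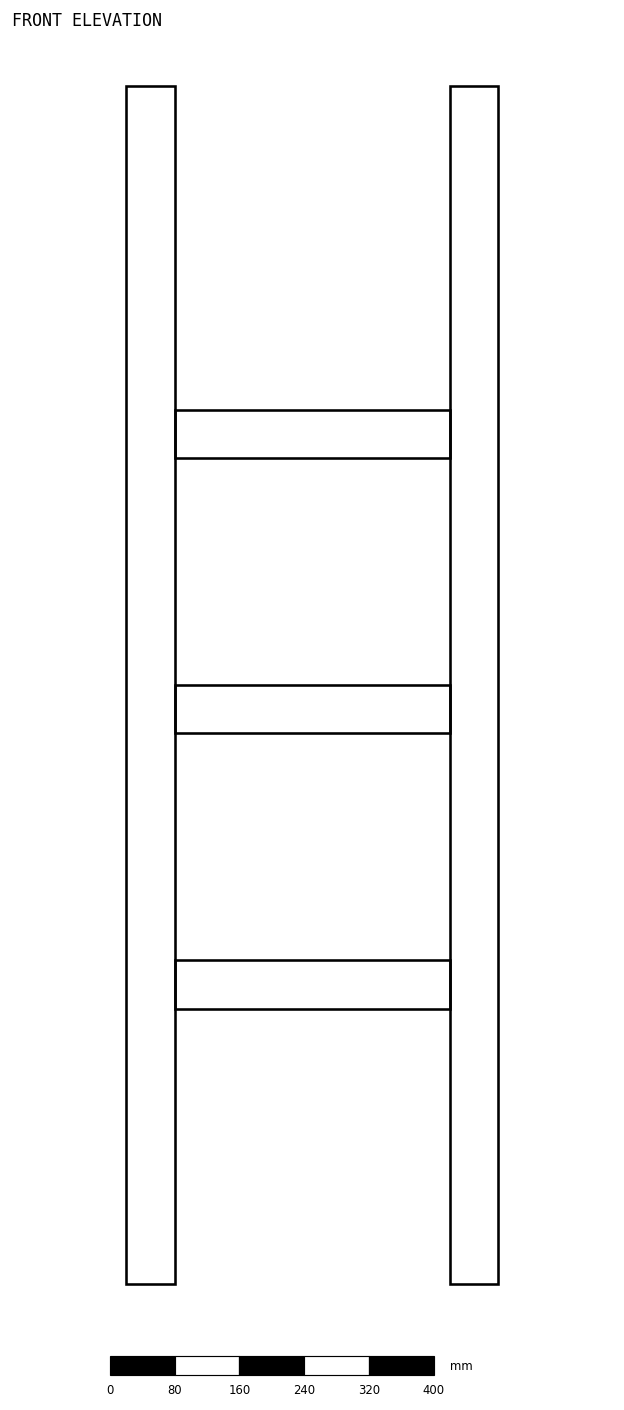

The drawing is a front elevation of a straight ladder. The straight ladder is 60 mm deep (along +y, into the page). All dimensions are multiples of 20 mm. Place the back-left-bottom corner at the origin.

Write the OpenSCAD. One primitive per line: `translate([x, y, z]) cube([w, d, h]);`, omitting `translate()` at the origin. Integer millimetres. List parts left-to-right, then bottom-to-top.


cube([60, 60, 1480]);
translate([60, 0, 340]) cube([340, 60, 60]);
translate([60, 0, 680]) cube([340, 60, 60]);
translate([60, 0, 1020]) cube([340, 60, 60]);
translate([400, 0, 0]) cube([60, 60, 1480]);


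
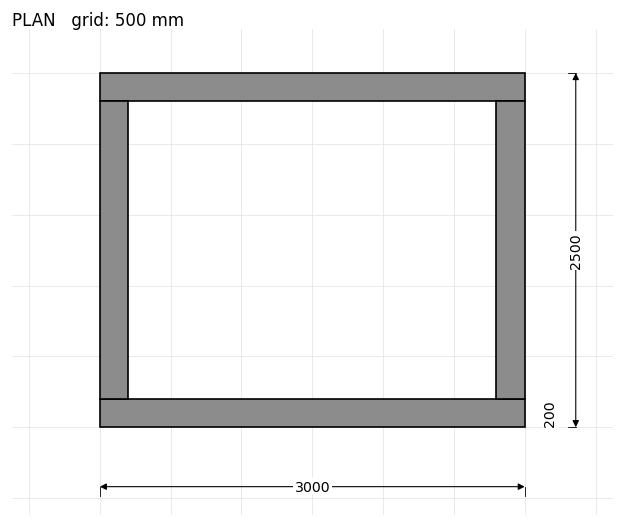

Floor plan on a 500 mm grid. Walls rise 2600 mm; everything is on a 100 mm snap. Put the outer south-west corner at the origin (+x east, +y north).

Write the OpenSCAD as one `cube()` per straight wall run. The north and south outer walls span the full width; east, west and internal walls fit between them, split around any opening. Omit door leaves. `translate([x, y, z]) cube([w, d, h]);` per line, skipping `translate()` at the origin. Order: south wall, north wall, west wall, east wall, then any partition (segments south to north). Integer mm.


cube([3000, 200, 2600]);
translate([0, 2300, 0]) cube([3000, 200, 2600]);
translate([0, 200, 0]) cube([200, 2100, 2600]);
translate([2800, 200, 0]) cube([200, 2100, 2600]);


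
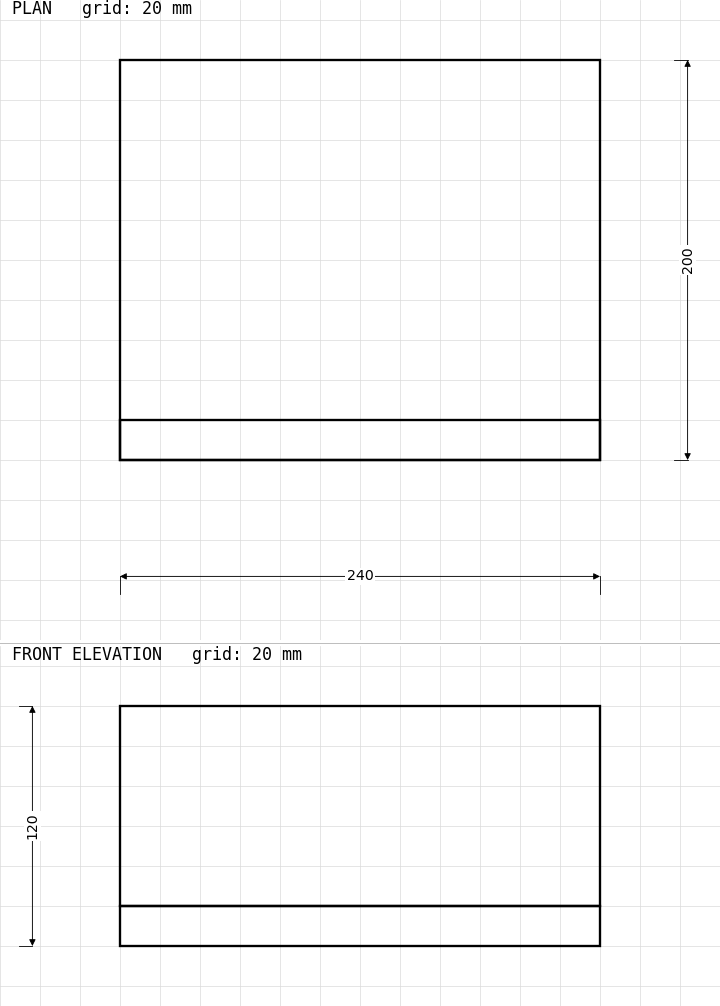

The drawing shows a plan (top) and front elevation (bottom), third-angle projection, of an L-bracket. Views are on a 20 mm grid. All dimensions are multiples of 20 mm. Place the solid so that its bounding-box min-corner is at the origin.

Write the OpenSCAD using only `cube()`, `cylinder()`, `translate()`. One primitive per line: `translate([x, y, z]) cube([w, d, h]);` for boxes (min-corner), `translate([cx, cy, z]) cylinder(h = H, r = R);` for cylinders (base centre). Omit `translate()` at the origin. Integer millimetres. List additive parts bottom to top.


cube([240, 200, 20]);
translate([0, 0, 20]) cube([240, 20, 100]);
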